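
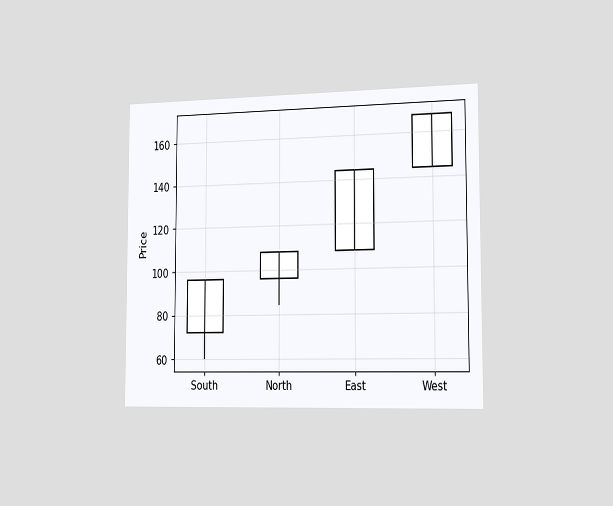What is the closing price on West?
168

The chart is viewed slightly from the right. The West candle closes at 168.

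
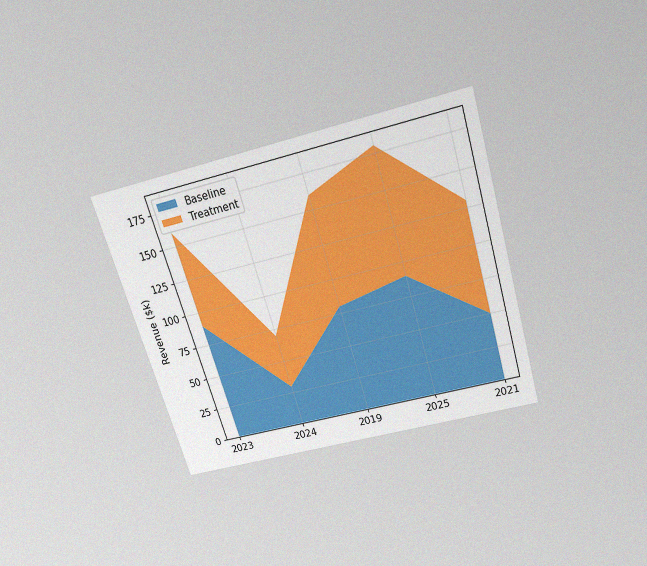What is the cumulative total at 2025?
$180k

The chart is tilted about 17° counter-clockwise and viewed slightly from above, with some photo noise. The stacked total at 2025 reaches $180k.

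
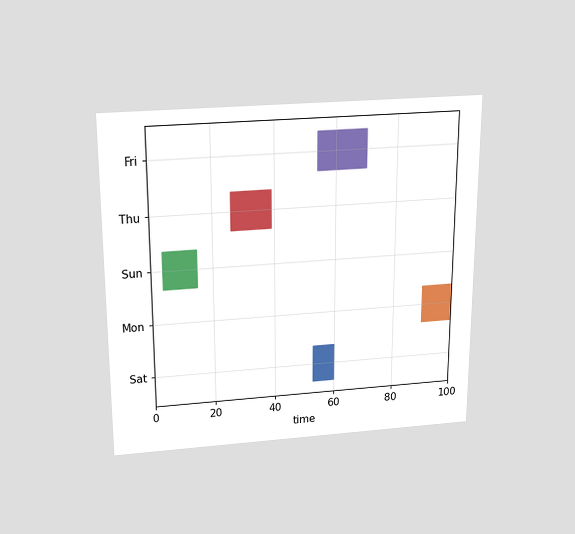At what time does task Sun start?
4

The chart is viewed slightly from above. The Sun bar begins at t=4.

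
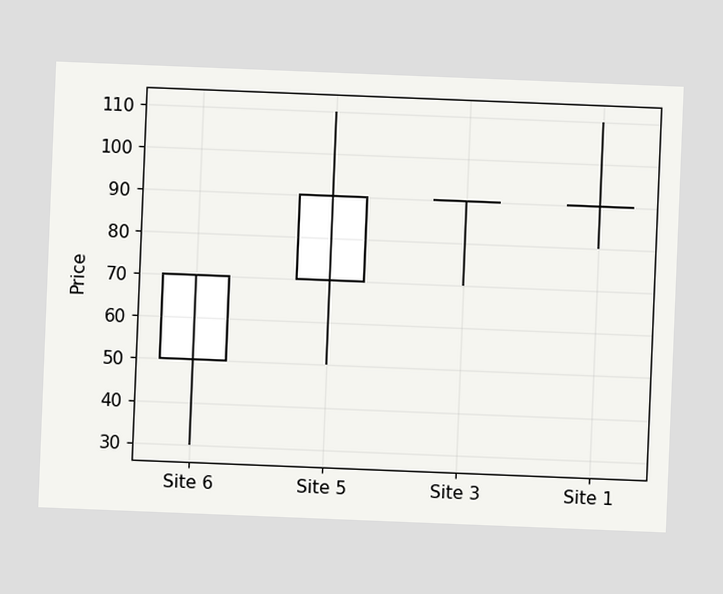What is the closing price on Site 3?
The chart is tilted about 2° clockwise. The Site 3 candle closes at 90.

90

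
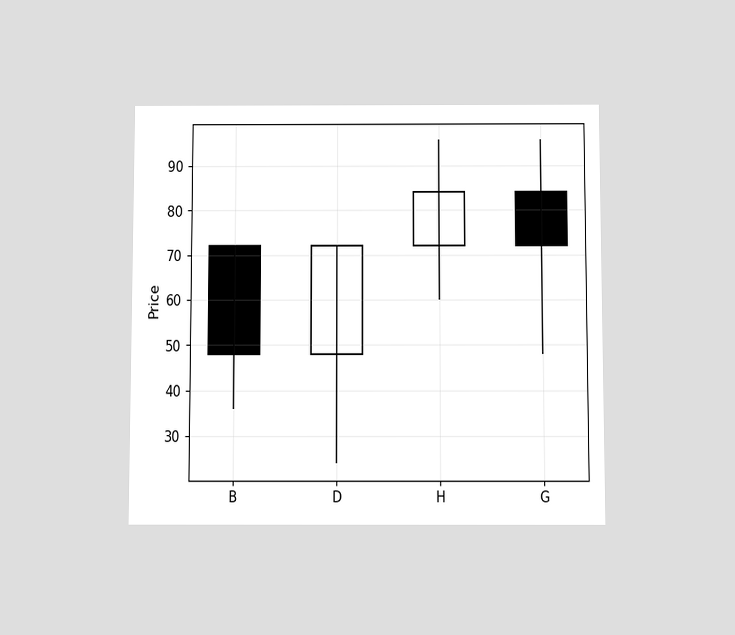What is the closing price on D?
The chart is viewed slightly from below. The D candle closes at 72.

72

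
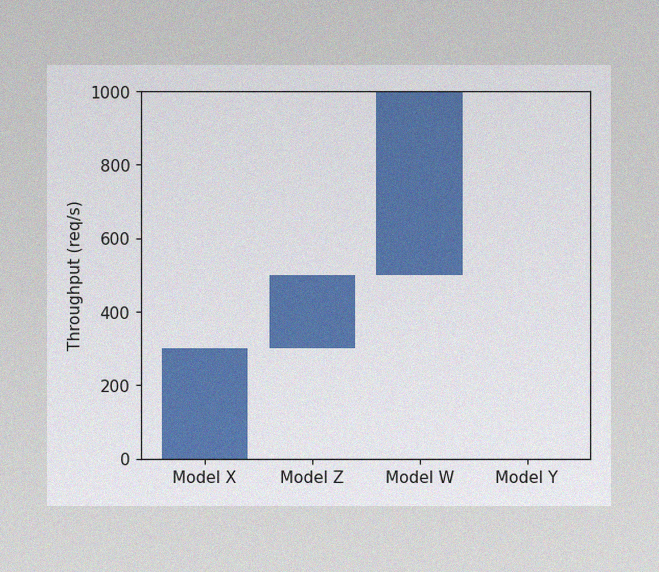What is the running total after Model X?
300req/s

The image has some photo noise and uneven lighting. After Model X the running total reaches 300req/s.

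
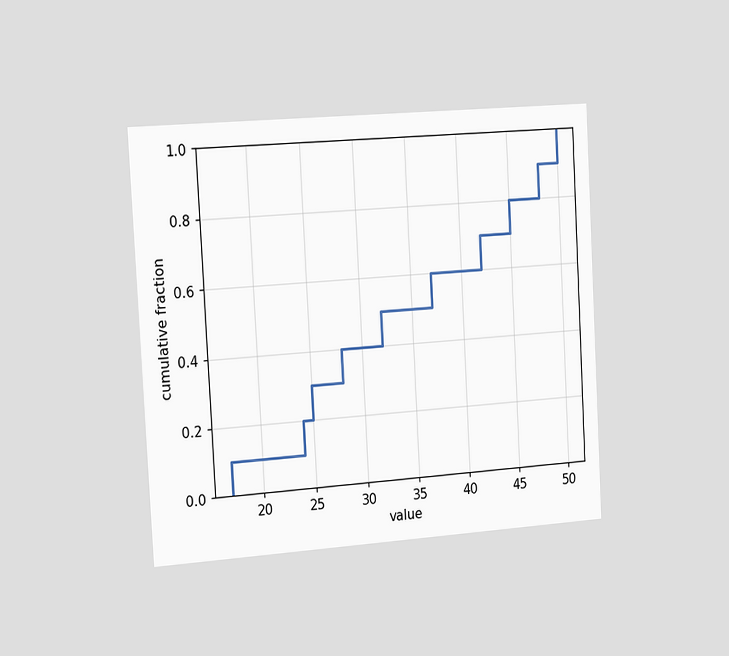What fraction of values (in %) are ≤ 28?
The chart is tilted about 3° counter-clockwise and viewed slightly from the left. At x=28 the ECDF step is at 40%.

40%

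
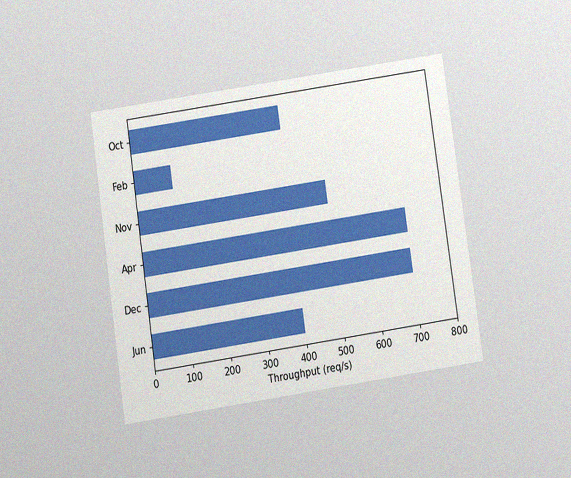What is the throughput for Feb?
100req/s

The chart is tilted about 8° counter-clockwise and viewed slightly from below, with some photo noise. Reading along the chart's x-axis, the Feb bar reaches 100req/s.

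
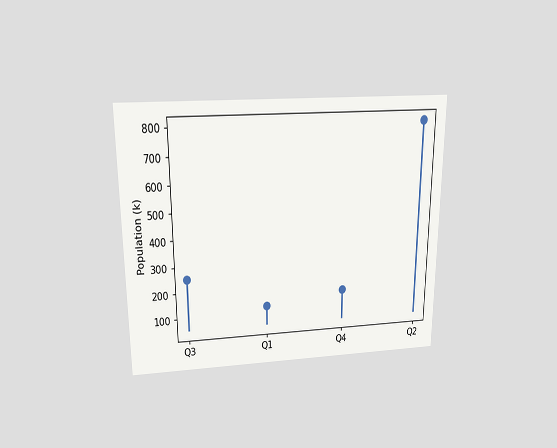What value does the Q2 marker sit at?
798k

The chart is viewed slightly from above. The Q2 marker sits at 798k.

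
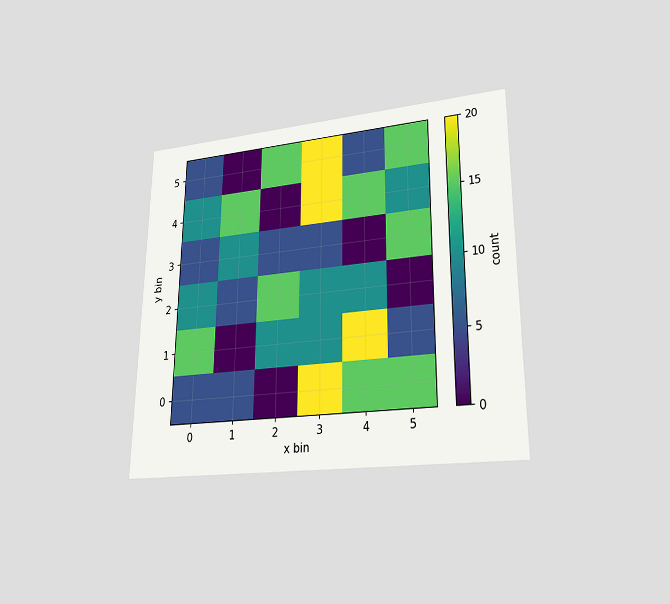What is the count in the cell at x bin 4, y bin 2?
The chart is viewed at a slight angle. Matching the cell (4, 2) against the colorbar gives 10.

10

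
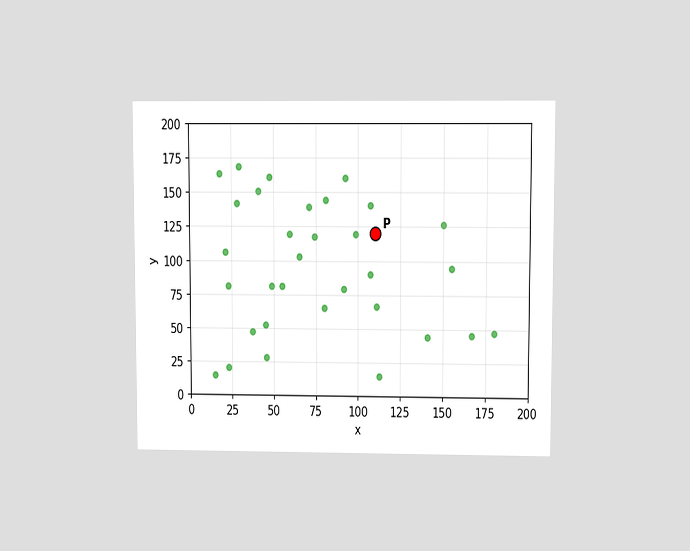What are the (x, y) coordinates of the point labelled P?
(110, 120)

The chart is viewed at a slight angle. Following the gridlines from P to each axis, P sits at (110, 120).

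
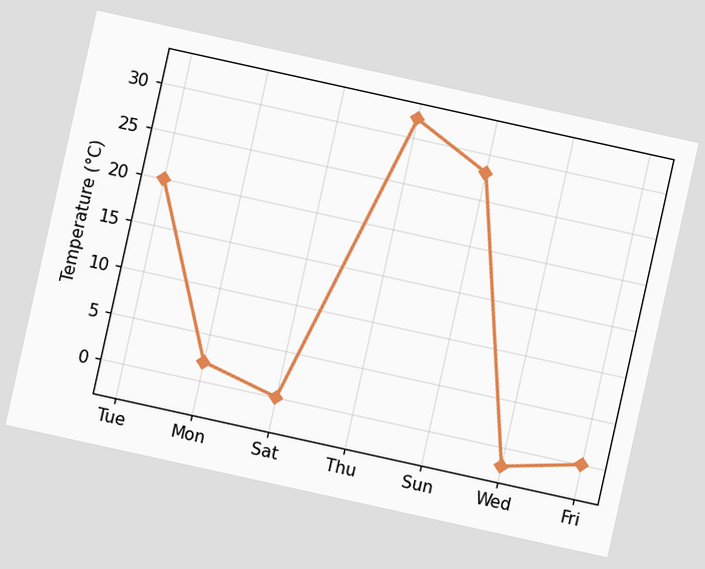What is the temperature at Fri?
The chart is tilted about 12° clockwise. At Fri, the line is at 0°C.

0°C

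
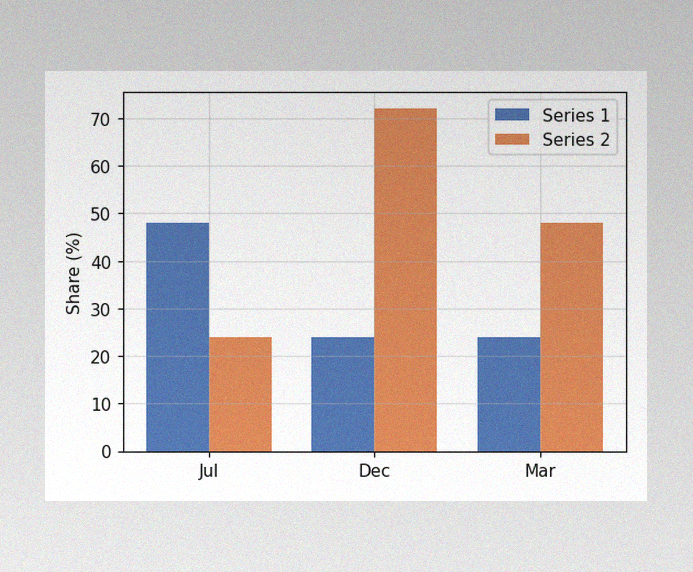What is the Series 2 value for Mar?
48%

The image has some photo noise and uneven lighting. The Series 2 bar at Mar reaches 48% on the y-axis.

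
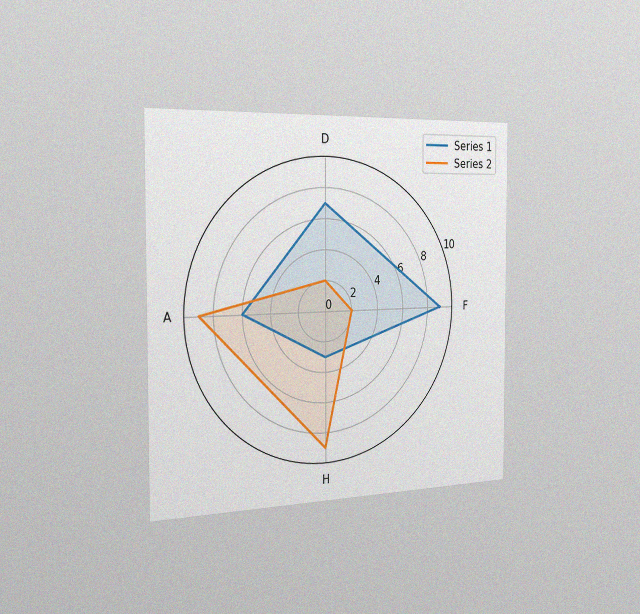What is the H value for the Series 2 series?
The chart is viewed slightly from the left, with some photo noise. On the H axis, Series 2 reaches 9.

9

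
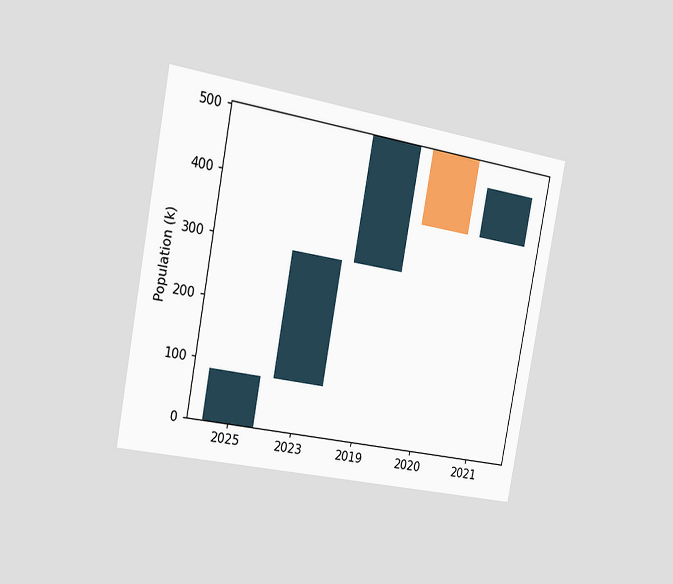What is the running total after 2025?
84k

The chart is tilted about 10° clockwise and viewed slightly from the left. After 2025 the running total reaches 84k.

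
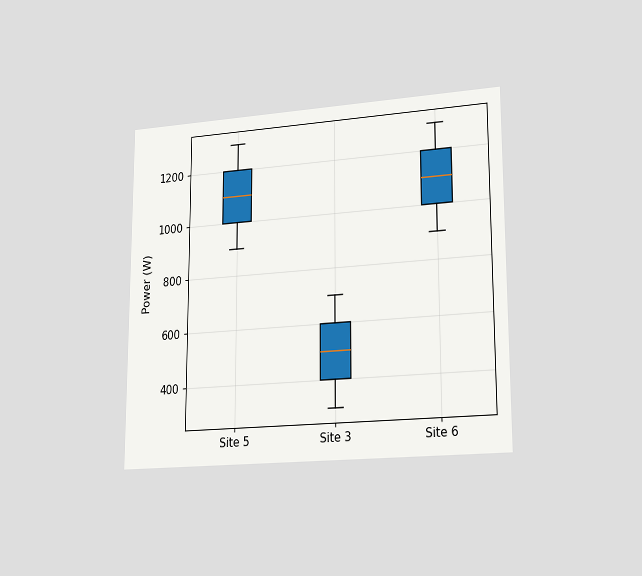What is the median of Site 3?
500W

The chart is viewed slightly from the right. The median line in the Site 3 box sits at 500W.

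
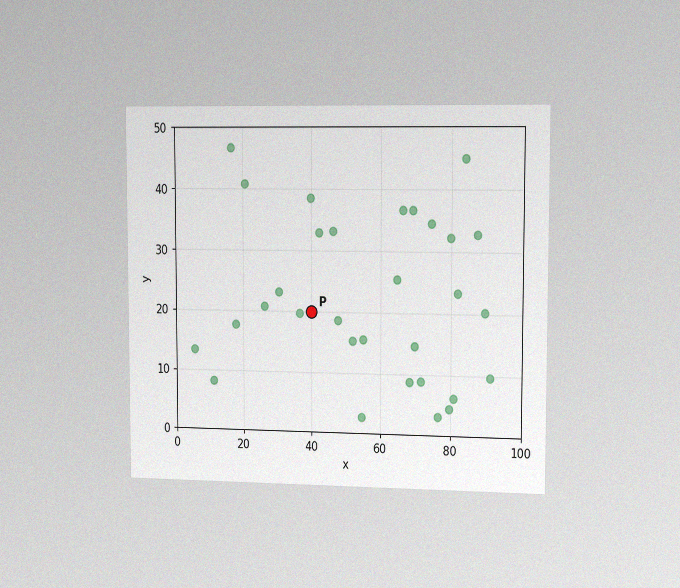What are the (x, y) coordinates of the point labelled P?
(40, 20)

The chart is viewed slightly from the right, with some photo noise. Following the gridlines from P to each axis, P sits at (40, 20).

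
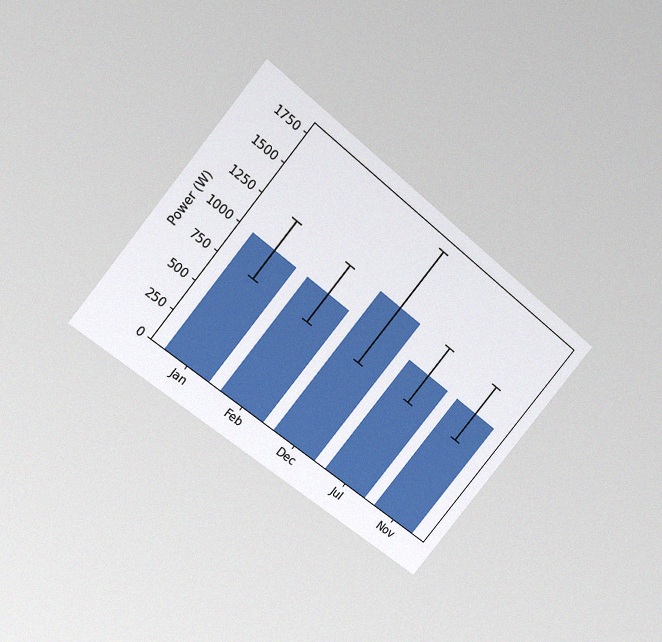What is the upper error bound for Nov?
The chart is tilted about 39° clockwise and viewed at a slight angle, with some photo noise. The Nov bar's upper whisker reaches 1250W.

1250W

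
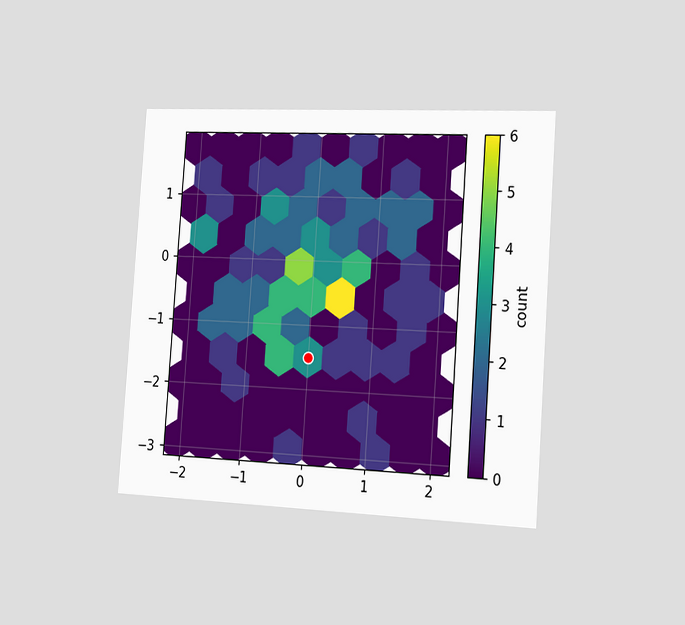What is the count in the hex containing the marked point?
3

The chart is tilted about 4° clockwise and viewed slightly from the right. The marked hex reads 3 on the colorbar.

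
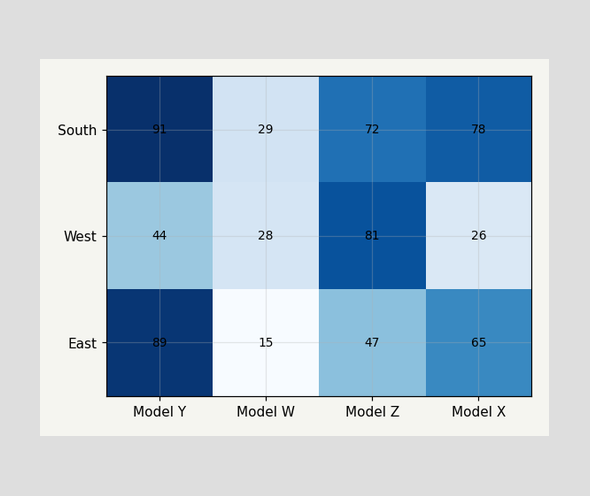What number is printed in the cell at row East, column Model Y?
89

The (East, Model Y) cell reads 89.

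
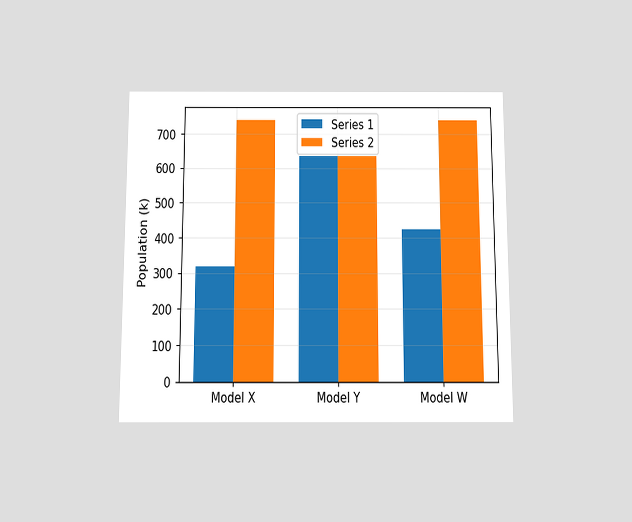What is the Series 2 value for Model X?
The chart is viewed slightly from below. The Series 2 bar at Model X reaches 742k on the y-axis.

742k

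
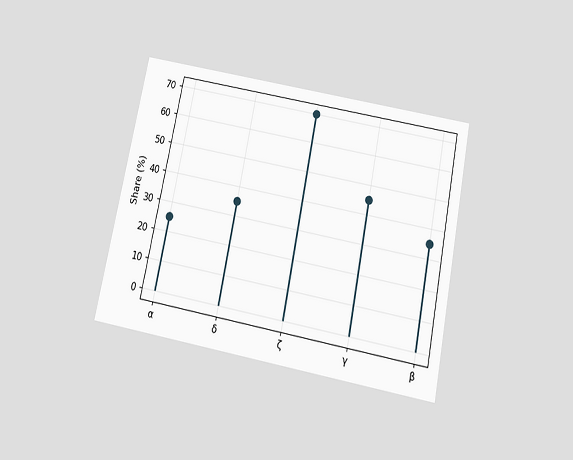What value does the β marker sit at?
The chart is tilted about 11° clockwise and viewed slightly from below. The β marker sits at 35%.

35%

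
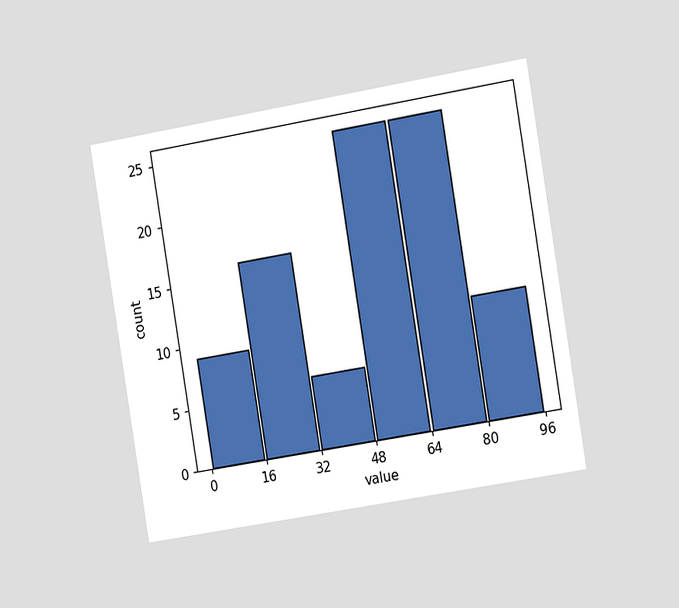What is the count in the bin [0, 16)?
The chart is tilted about 9° counter-clockwise and viewed slightly from the right. The [0, 16) bin has height 9.

9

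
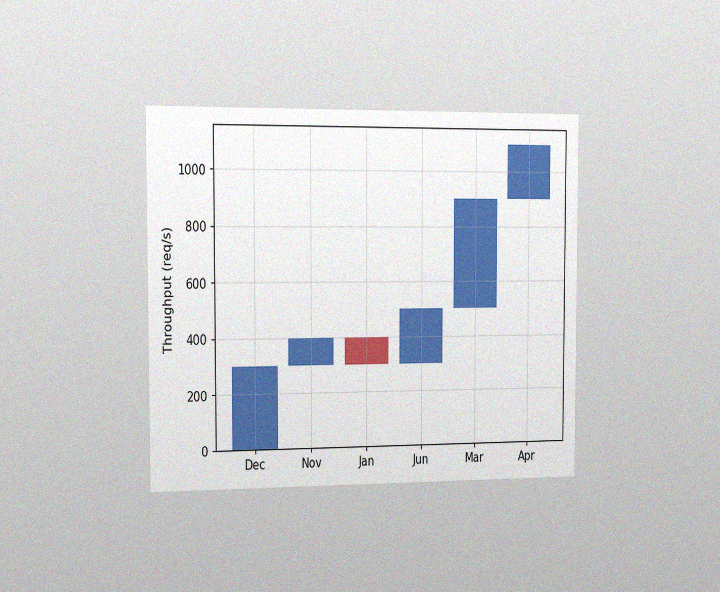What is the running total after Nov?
The chart is viewed slightly from the left, with some photo noise. After Nov the running total reaches 400req/s.

400req/s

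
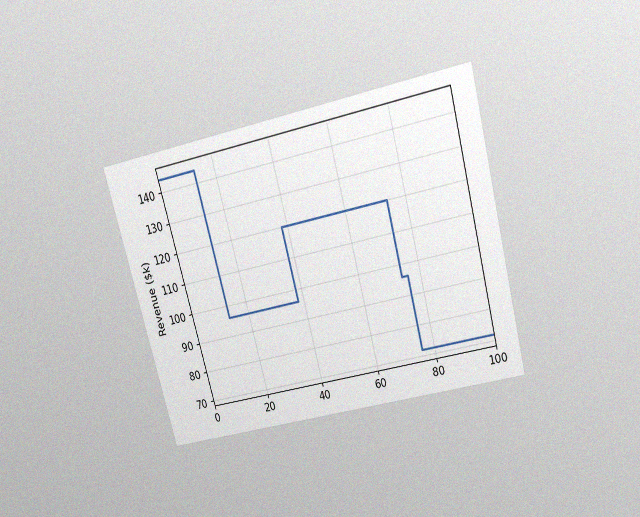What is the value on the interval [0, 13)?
The chart is tilted about 15° counter-clockwise and viewed slightly from above, with some photo noise. On [0, 13) the step sits at $144k.

$144k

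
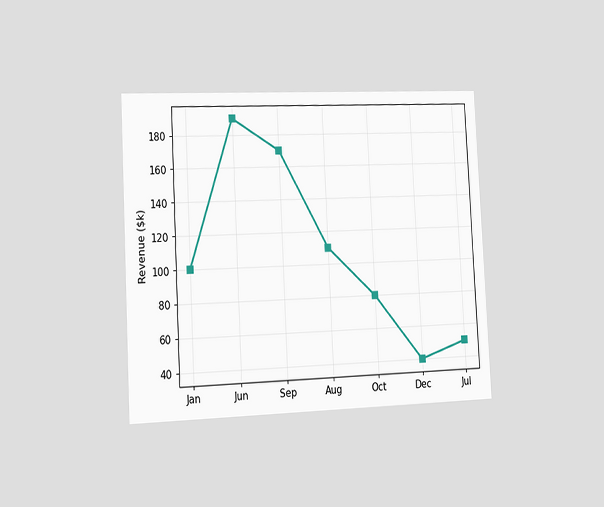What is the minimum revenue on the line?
$40k

The chart is tilted about 3° counter-clockwise and viewed slightly from the left. The lowest point is at Dec, and reading across to the y-axis gives $40k.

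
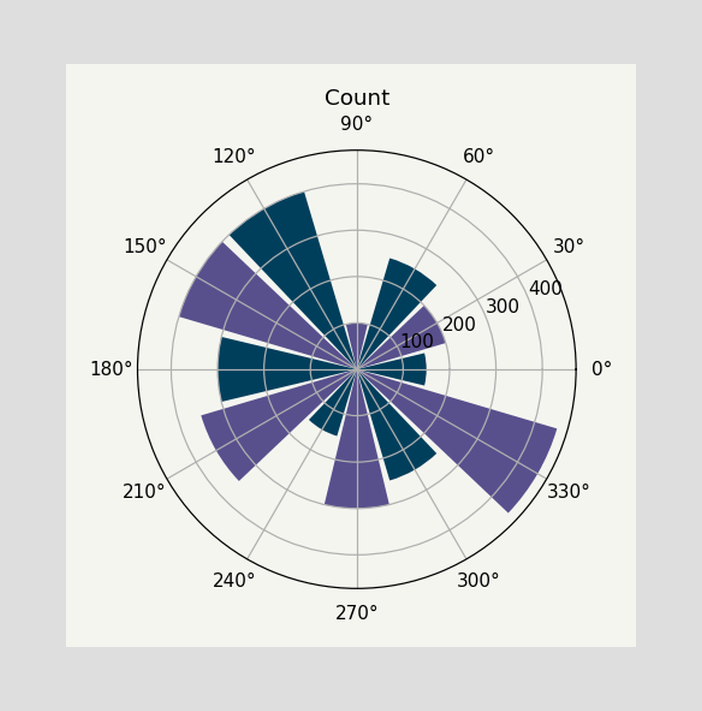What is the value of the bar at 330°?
450

The bar at 330° reaches 450 on the radial axis.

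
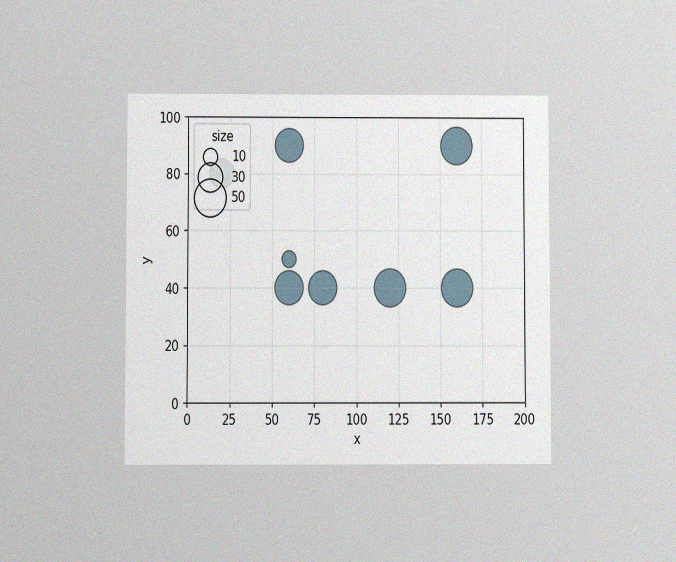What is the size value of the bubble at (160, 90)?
The chart is viewed at a slight angle, with some photo noise. Matching the bubble at (160, 90) against the size legend gives 50.

50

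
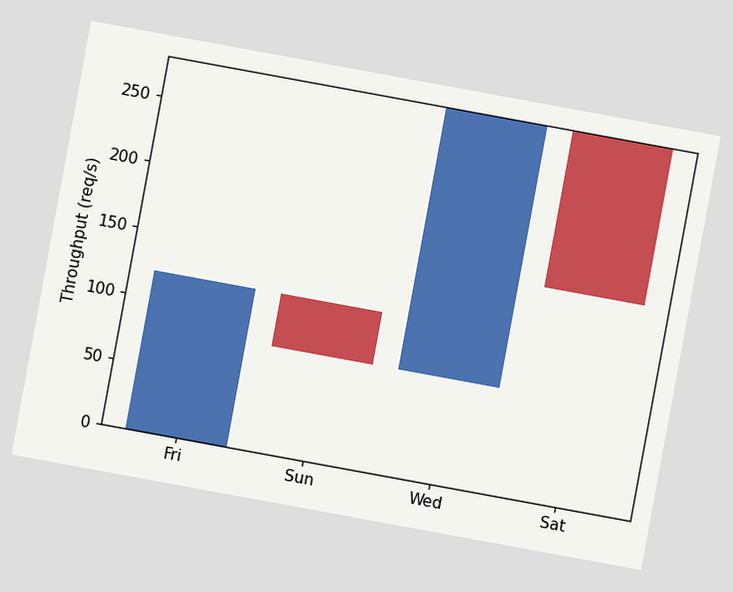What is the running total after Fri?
The chart is tilted about 10° clockwise. After Fri the running total reaches 120req/s.

120req/s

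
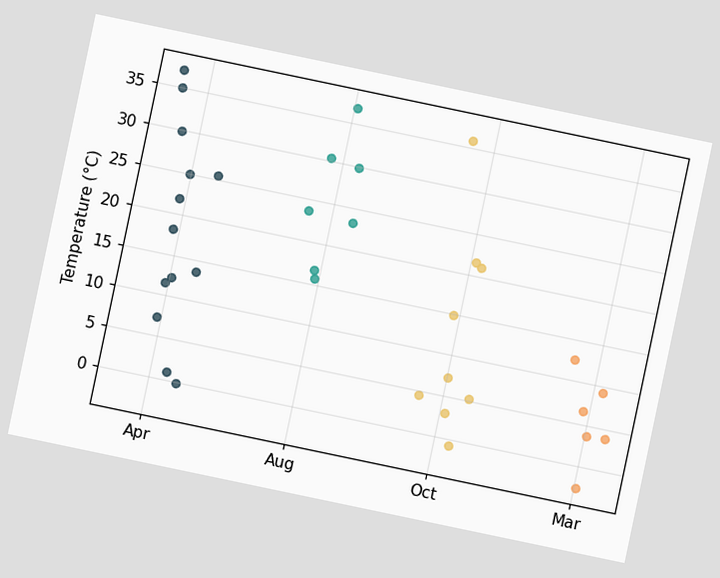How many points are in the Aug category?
7

The chart is tilted about 12° clockwise. Counting the markers in the Aug column gives 7.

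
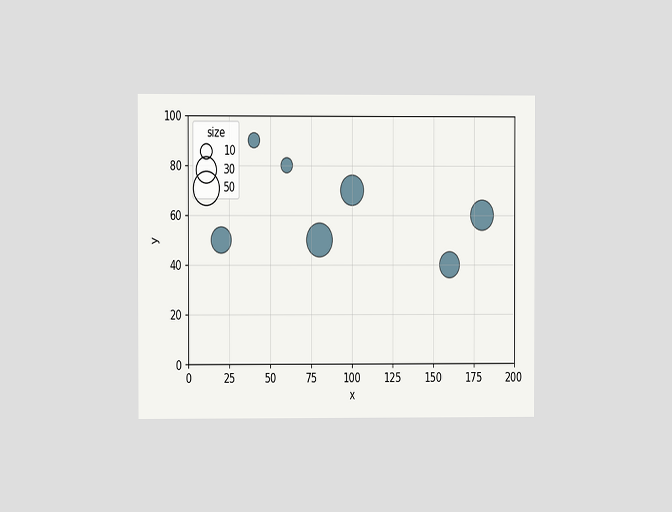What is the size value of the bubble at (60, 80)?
10

The chart is viewed at a slight angle. Matching the bubble at (60, 80) against the size legend gives 10.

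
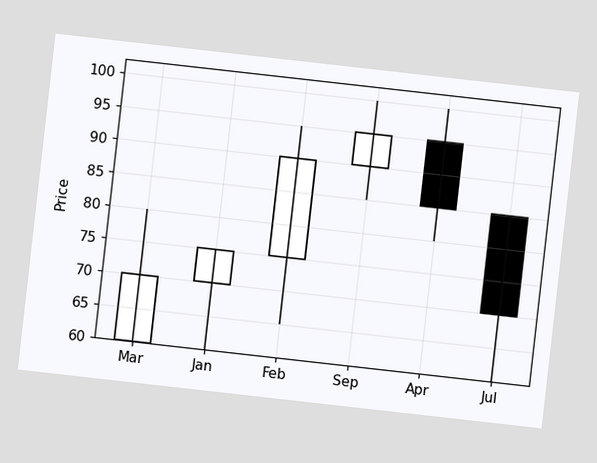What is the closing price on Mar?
The chart is tilted about 6° clockwise. The Mar candle closes at 70.

70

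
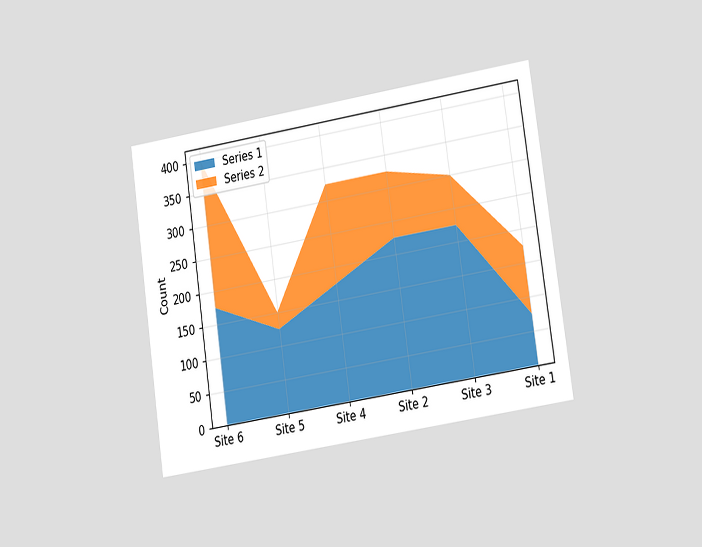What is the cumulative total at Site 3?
300

The chart is tilted about 8° counter-clockwise and viewed at a slight angle. The stacked total at Site 3 reaches 300.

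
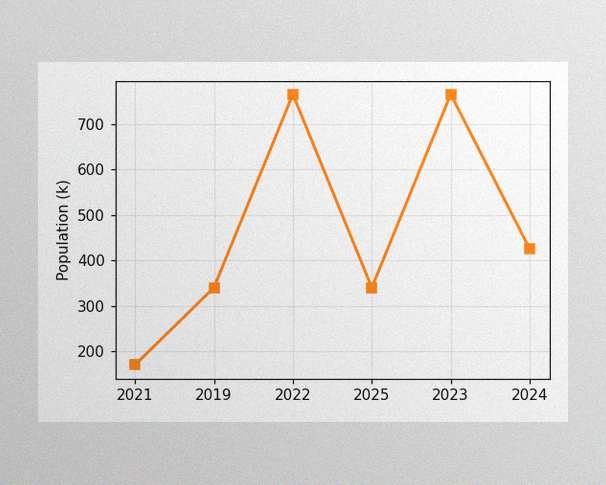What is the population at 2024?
425k

The image has some photo noise and uneven lighting. At 2024, the line is at 425k.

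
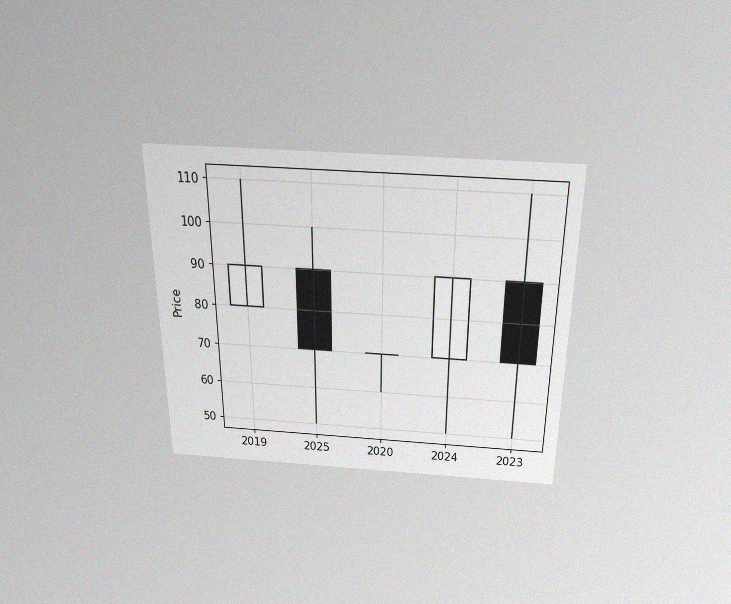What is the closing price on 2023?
70

The chart is viewed slightly from above, with some photo noise. The 2023 candle closes at 70.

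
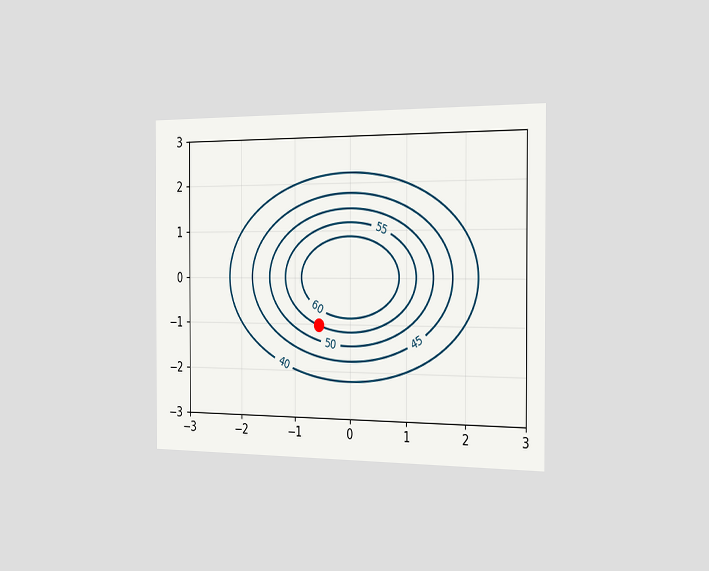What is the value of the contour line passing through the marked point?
The chart is viewed slightly from the right. The marked point sits on the contour labelled 55.

55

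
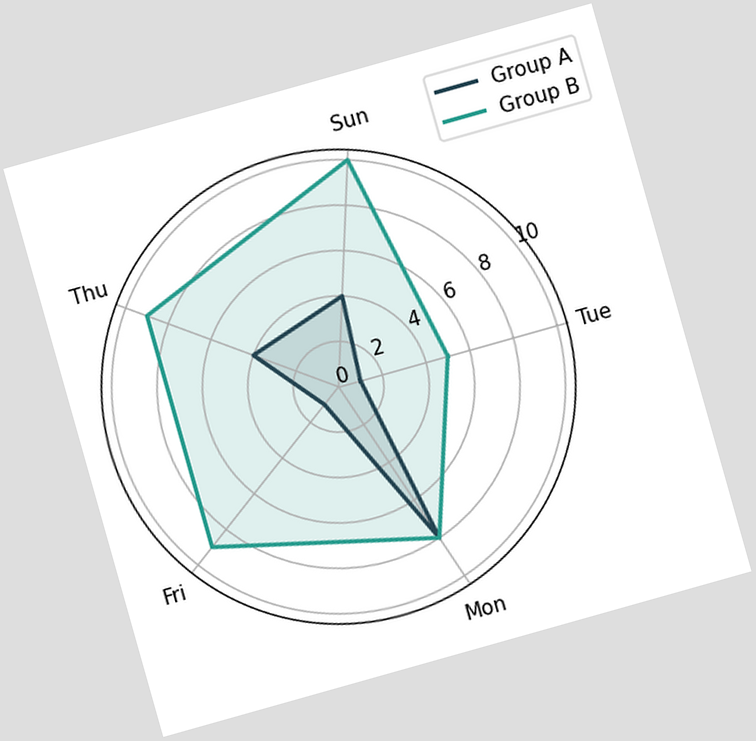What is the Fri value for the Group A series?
The chart is tilted about 16° counter-clockwise. On the Fri axis, Group A reaches 1.

1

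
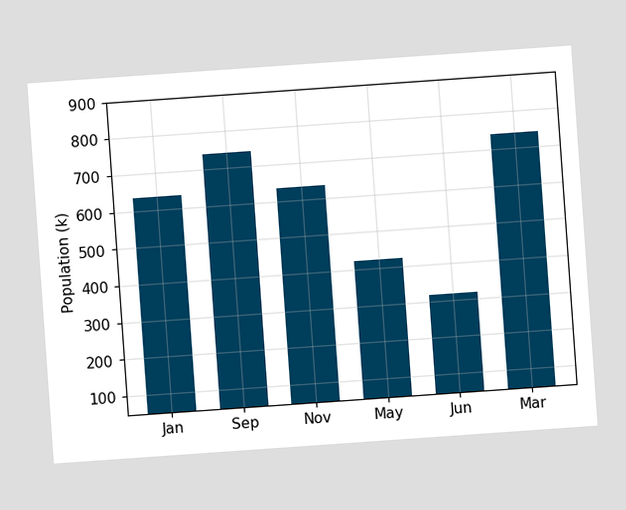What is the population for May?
424k

The chart is tilted about 4° counter-clockwise. Reading along the chart's y-axis, the May bar reaches 424k.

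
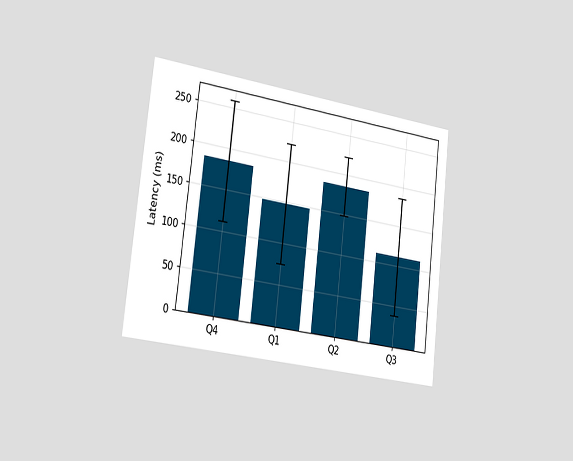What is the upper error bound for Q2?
The chart is tilted about 7° clockwise and viewed slightly from the left. The Q2 bar's upper whisker reaches 222ms.

222ms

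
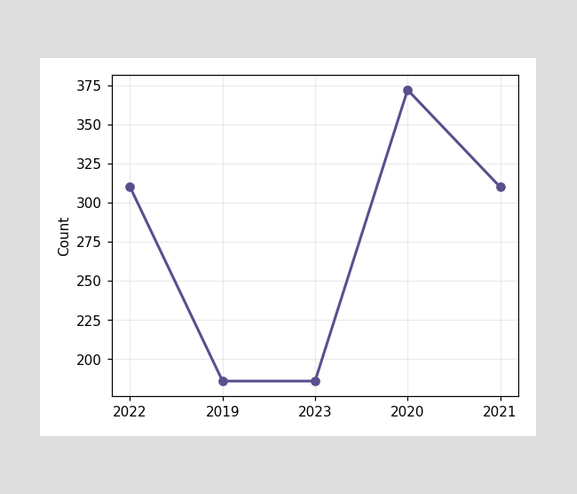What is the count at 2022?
310

At 2022, the line is at 310.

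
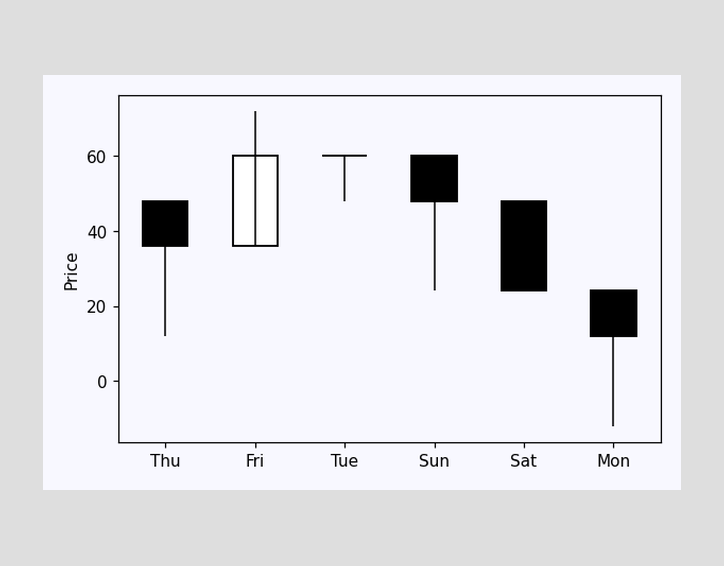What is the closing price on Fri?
60

The Fri candle closes at 60.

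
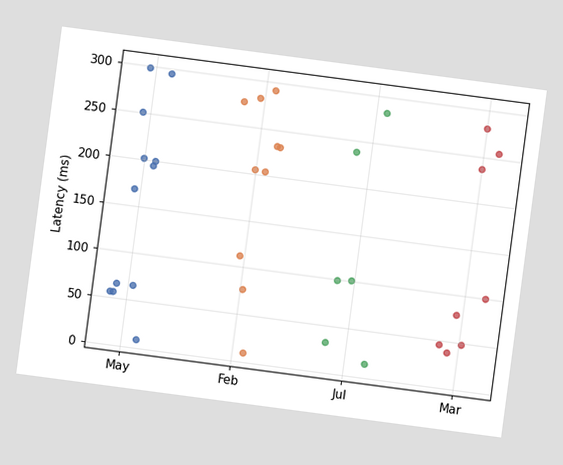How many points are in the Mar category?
The chart is tilted about 8° clockwise. Counting the markers in the Mar column gives 8.

8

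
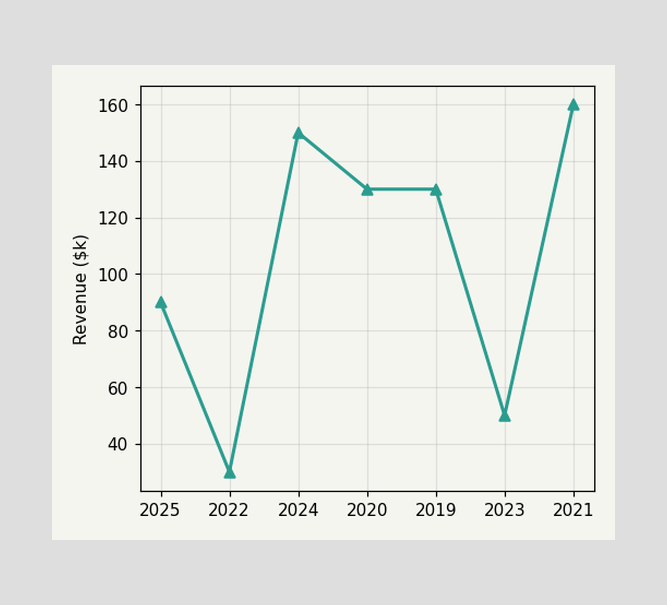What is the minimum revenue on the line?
$30k

The lowest point is at 2022, and reading across to the y-axis gives $30k.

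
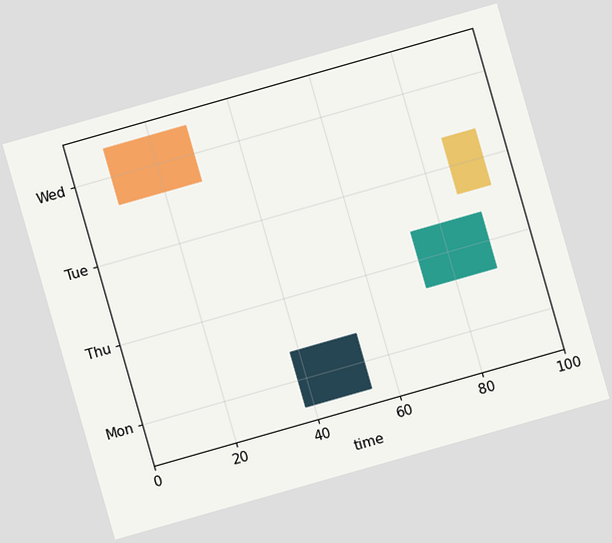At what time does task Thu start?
The chart is tilted about 16° counter-clockwise. The Thu bar begins at t=73.

73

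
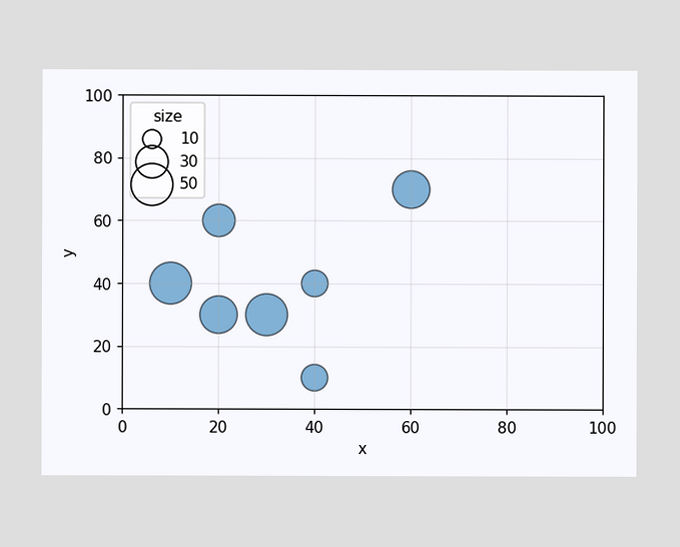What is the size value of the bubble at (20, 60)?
30

Matching the bubble at (20, 60) against the size legend gives 30.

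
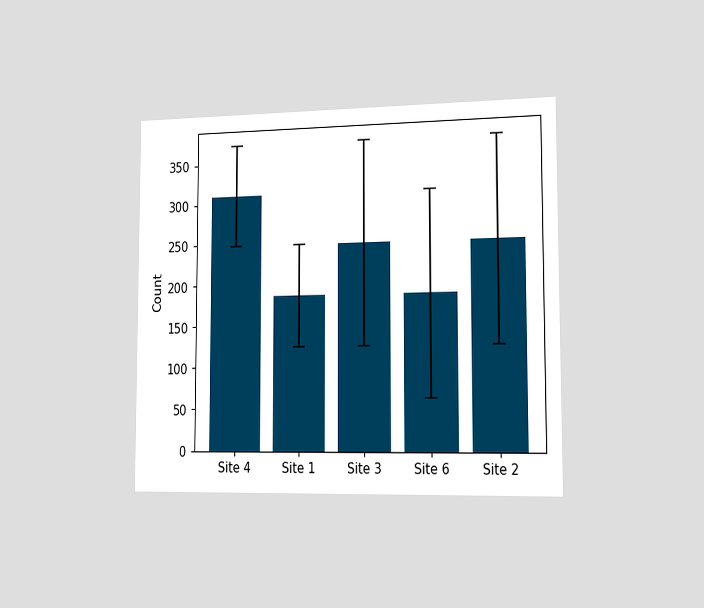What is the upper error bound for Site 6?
The chart is viewed slightly from the right. The Site 6 bar's upper whisker reaches 310.

310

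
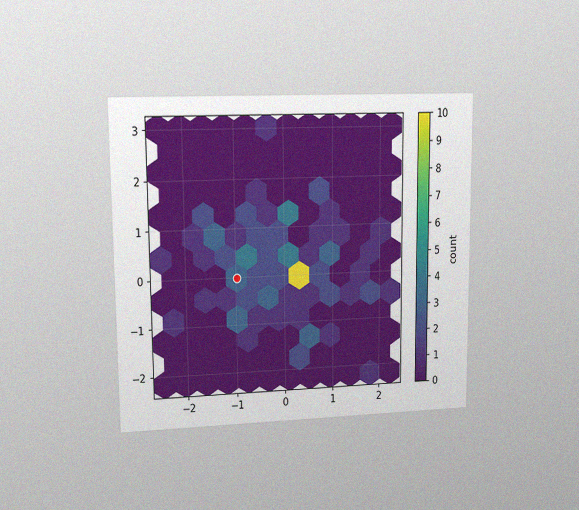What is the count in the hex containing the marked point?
The chart is viewed at a slight angle, with some photo noise. The marked hex reads 3 on the colorbar.

3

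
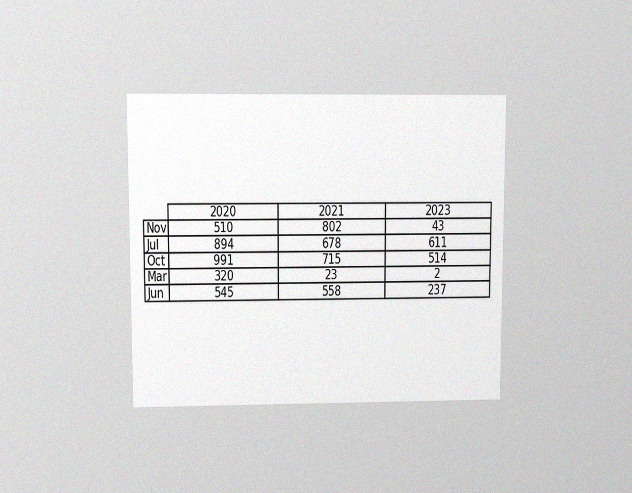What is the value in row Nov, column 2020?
510

The chart is viewed at a slight angle, with some photo noise. The (Nov, 2020) cell reads 510.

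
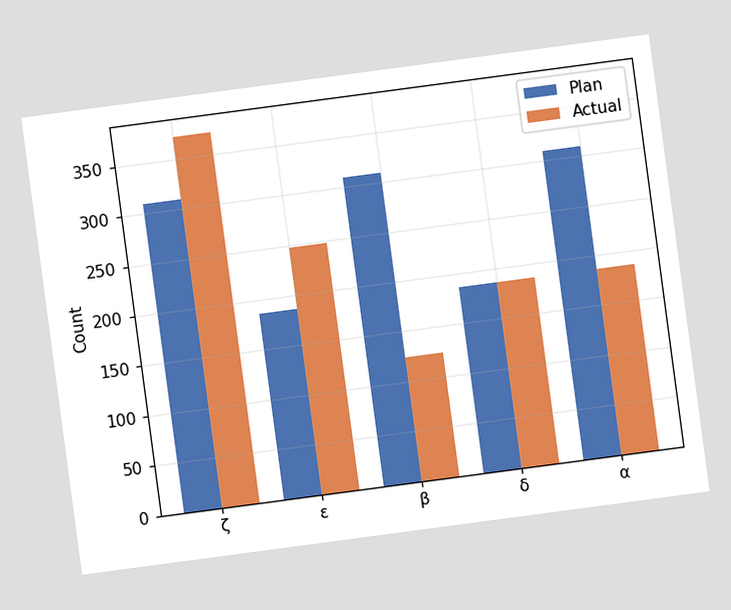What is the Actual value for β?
124

The chart is tilted about 8° counter-clockwise. The Actual bar at β reaches 124 on the y-axis.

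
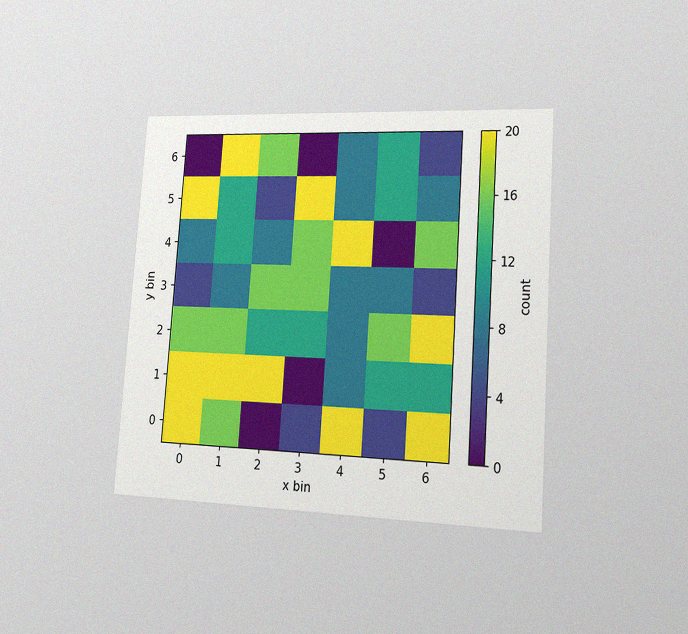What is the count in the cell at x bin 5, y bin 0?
4

The chart is tilted about 4° clockwise and viewed slightly from the right, with some photo noise. Matching the cell (5, 0) against the colorbar gives 4.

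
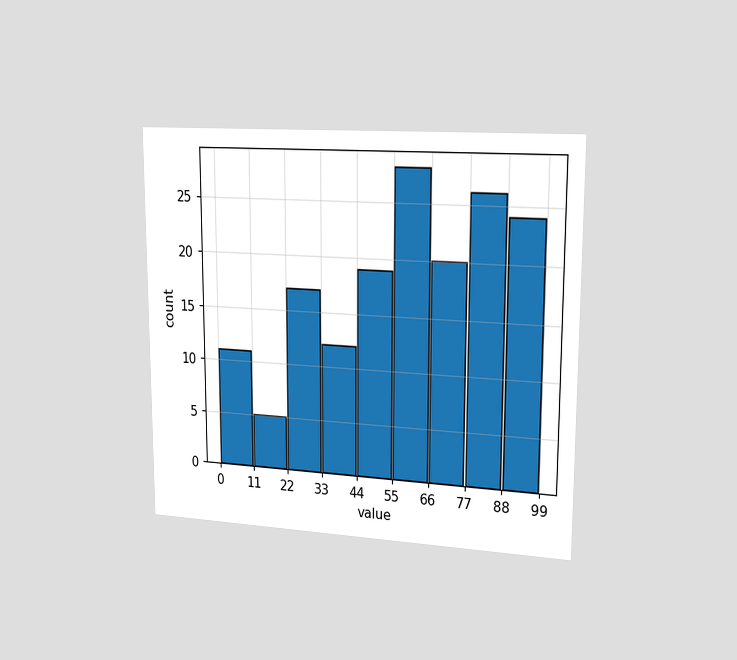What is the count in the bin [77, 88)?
The chart is viewed slightly from the right. The [77, 88) bin has height 26.

26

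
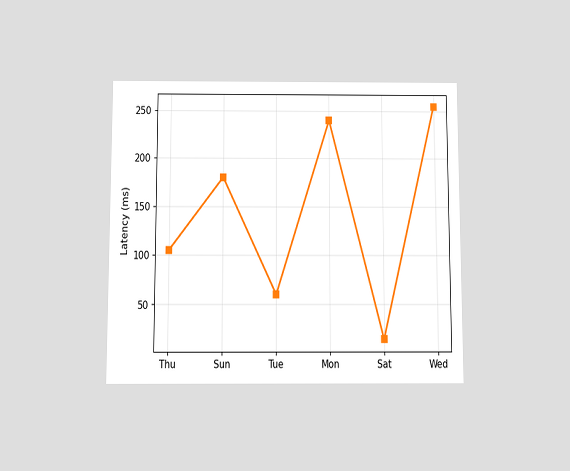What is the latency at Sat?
The chart is viewed slightly from below. At Sat, the line is at 15ms.

15ms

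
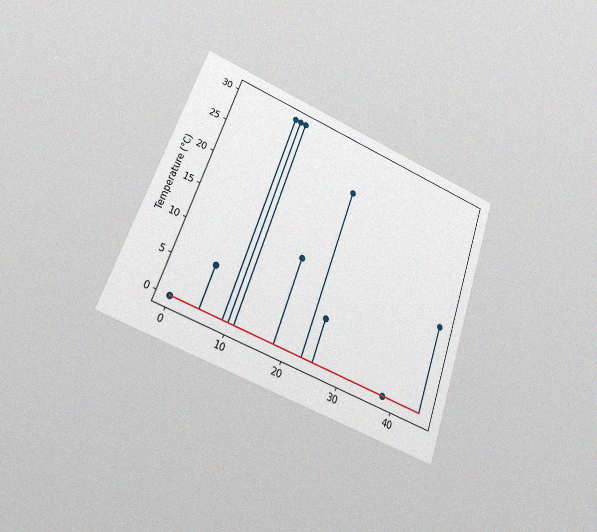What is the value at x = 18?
The chart is tilted about 20° clockwise and viewed at a slight angle, with some photo noise. The stem at x=18 reaches 12°C.

12°C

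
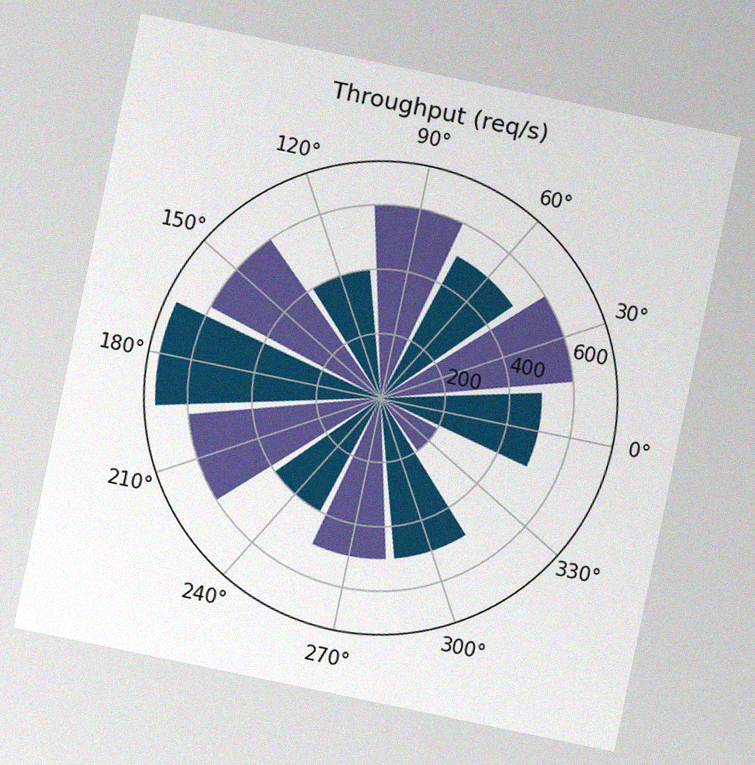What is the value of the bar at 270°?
500req/s

The chart is tilted about 12° clockwise, with some photo noise. The bar at 270° reaches 500req/s on the radial axis.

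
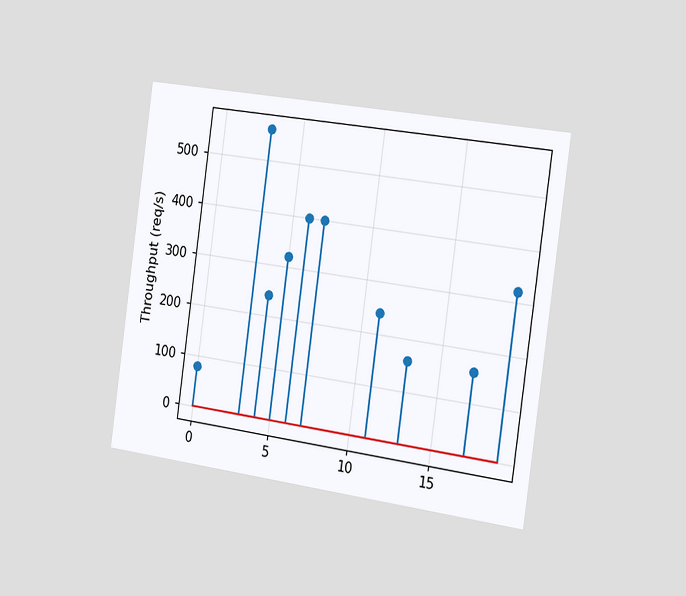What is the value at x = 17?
The chart is tilted about 8° clockwise and viewed slightly from the right. The stem at x=17 reaches 160req/s.

160req/s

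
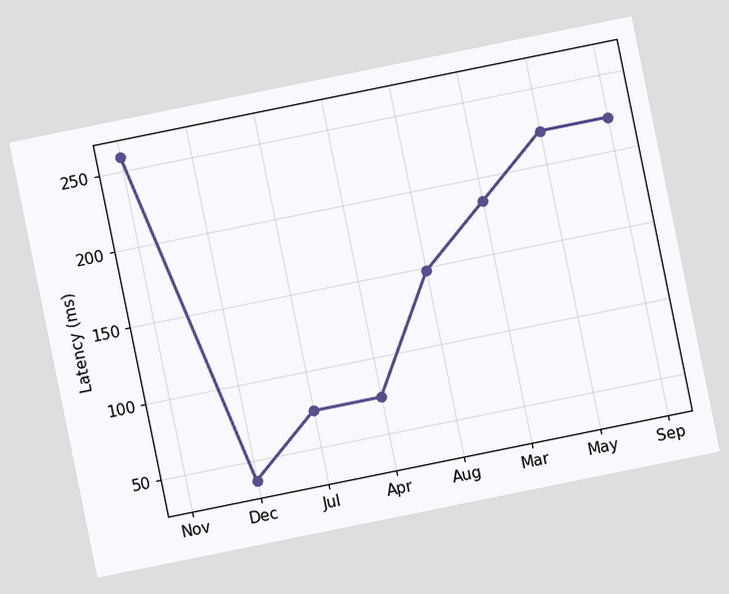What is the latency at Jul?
The chart is tilted about 11° counter-clockwise. At Jul, the line is at 74ms.

74ms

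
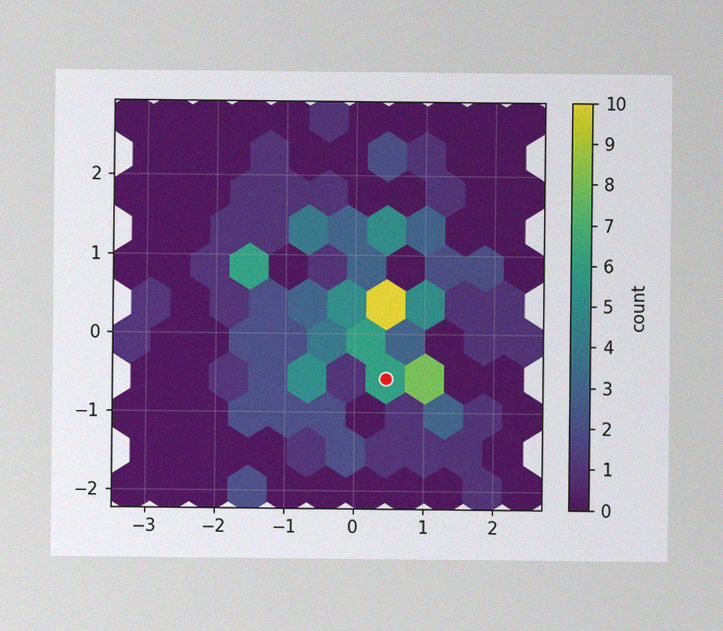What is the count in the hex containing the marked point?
6

The image has some photo noise and uneven lighting. The marked hex reads 6 on the colorbar.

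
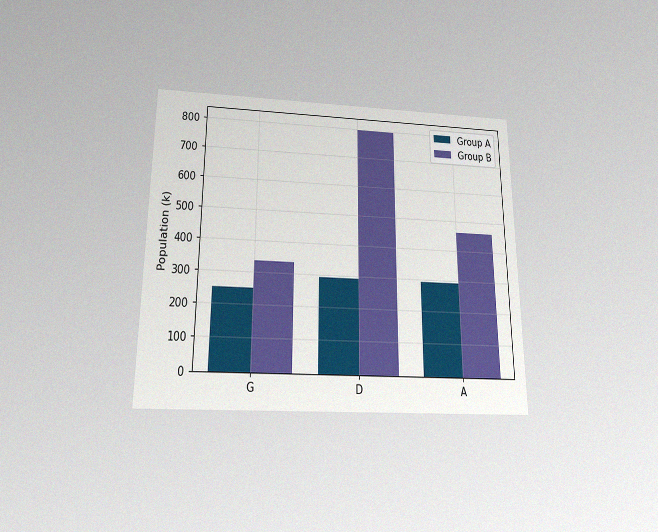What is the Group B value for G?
336k

The chart is viewed slightly from below, with some photo noise. The Group B bar at G reaches 336k on the y-axis.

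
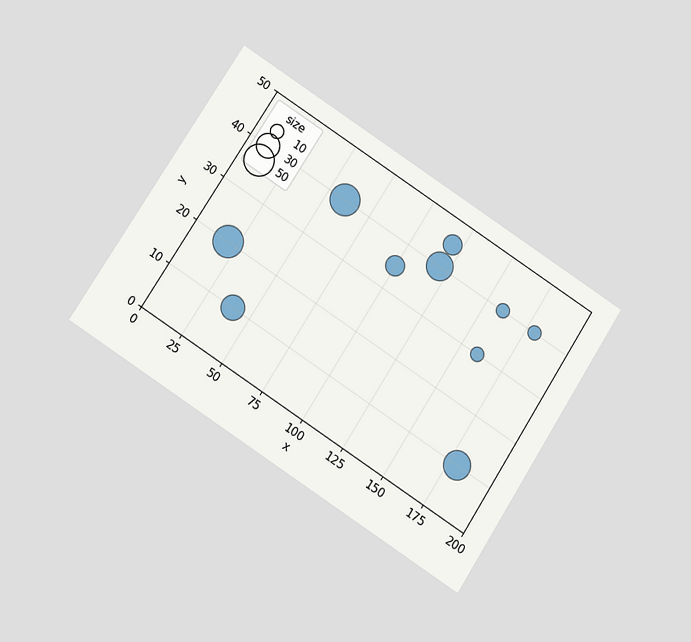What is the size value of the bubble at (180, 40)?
The chart is tilted about 33° clockwise and viewed slightly from below. Matching the bubble at (180, 40) against the size legend gives 10.

10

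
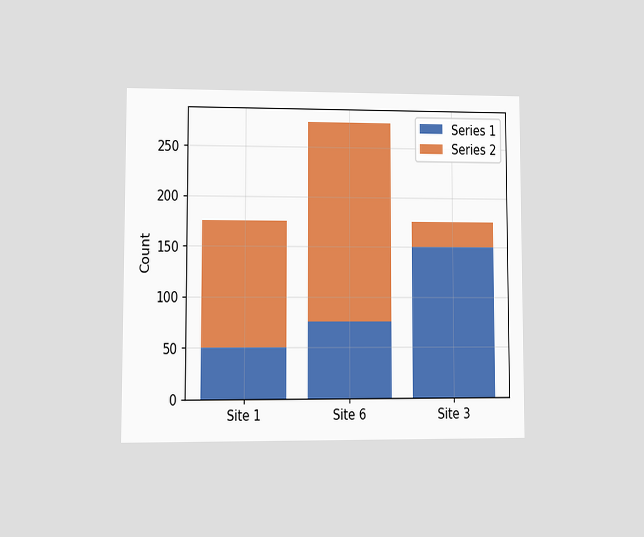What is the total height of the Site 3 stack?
175

The chart is viewed at a slight angle. The Site 3 stack's top reaches 175 on the y-axis.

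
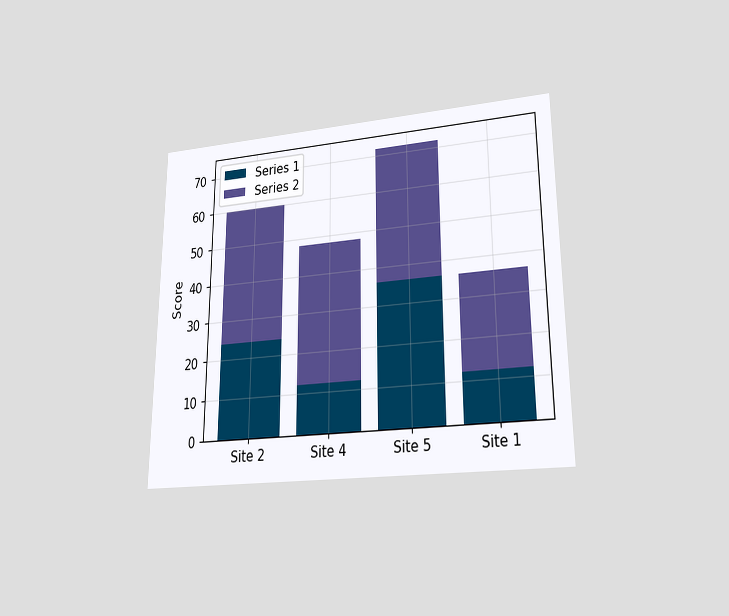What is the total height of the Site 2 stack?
60

The chart is viewed at a slight angle. The Site 2 stack's top reaches 60 on the y-axis.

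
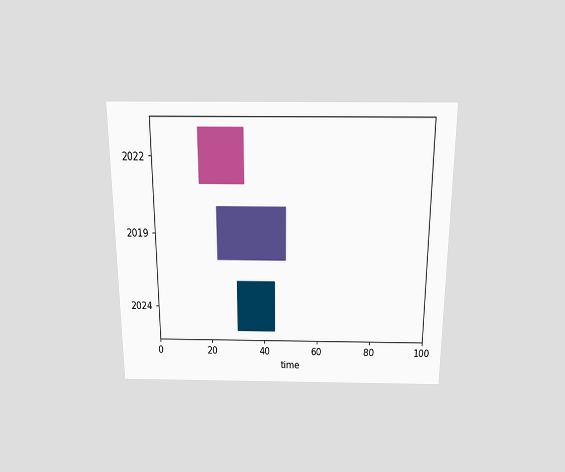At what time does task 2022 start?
The chart is viewed slightly from above. The 2022 bar begins at t=17.

17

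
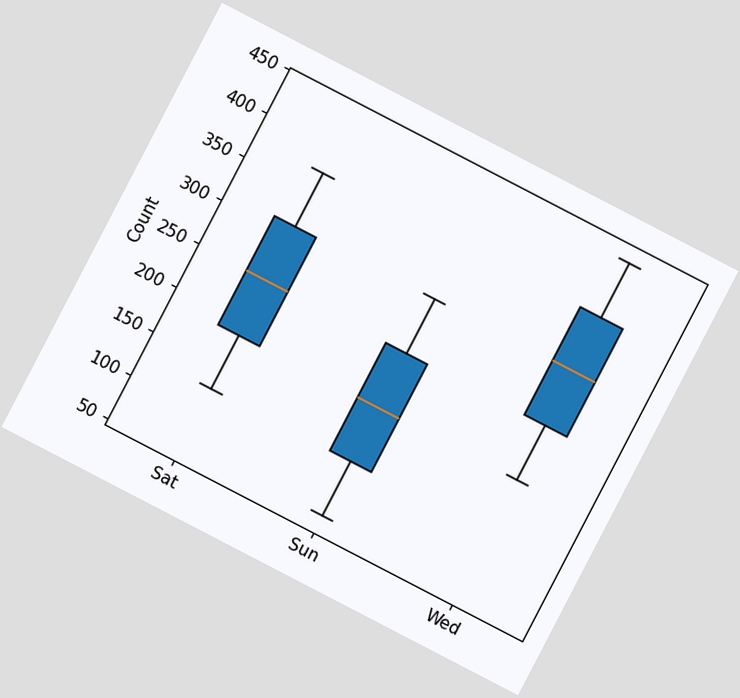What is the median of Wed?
310

The chart is tilted about 27° clockwise. The median line in the Wed box sits at 310.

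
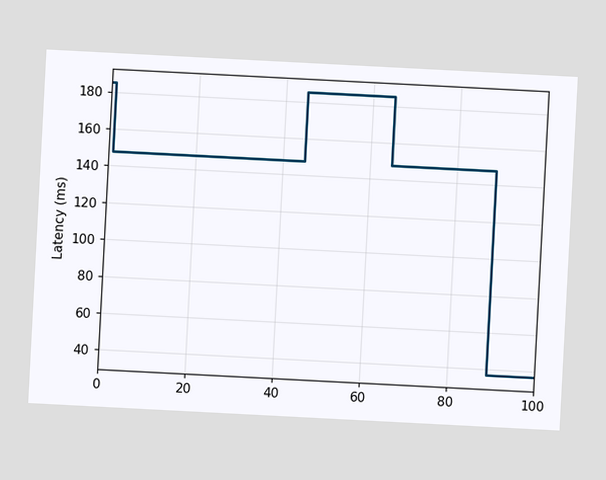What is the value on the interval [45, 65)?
The chart is tilted about 3° clockwise. On [45, 65) the step sits at 185ms.

185ms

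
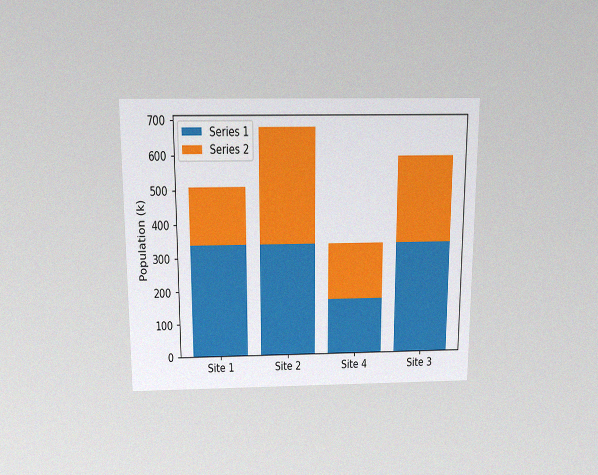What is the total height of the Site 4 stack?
The chart is viewed slightly from above, with some photo noise. The Site 4 stack's top reaches 340k on the y-axis.

340k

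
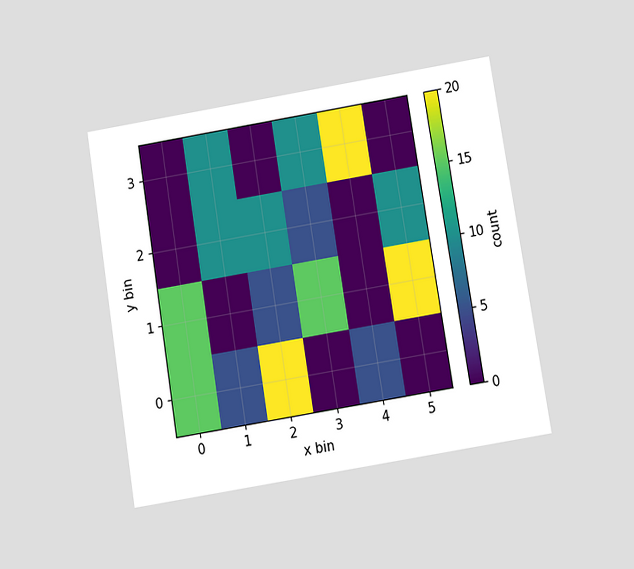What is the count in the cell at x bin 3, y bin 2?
5

The chart is tilted about 9° counter-clockwise and viewed slightly from below. Matching the cell (3, 2) against the colorbar gives 5.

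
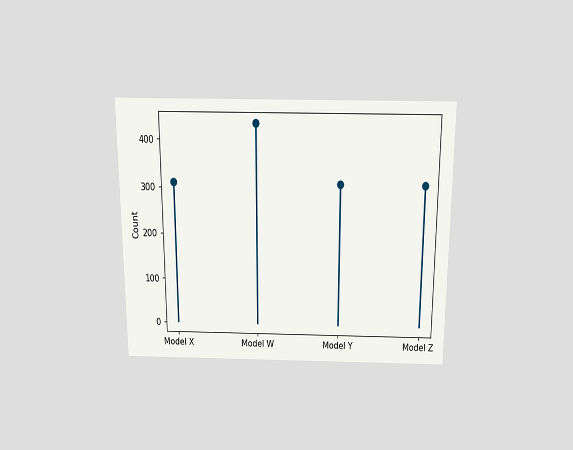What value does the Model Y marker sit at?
310

The chart is viewed slightly from above. The Model Y marker sits at 310.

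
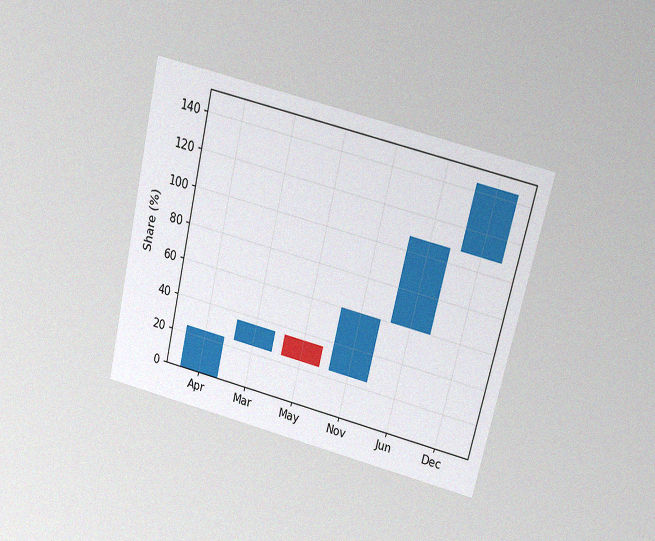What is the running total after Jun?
108%

The chart is tilted about 14° clockwise and viewed at a slight angle, with some photo noise. After Jun the running total reaches 108%.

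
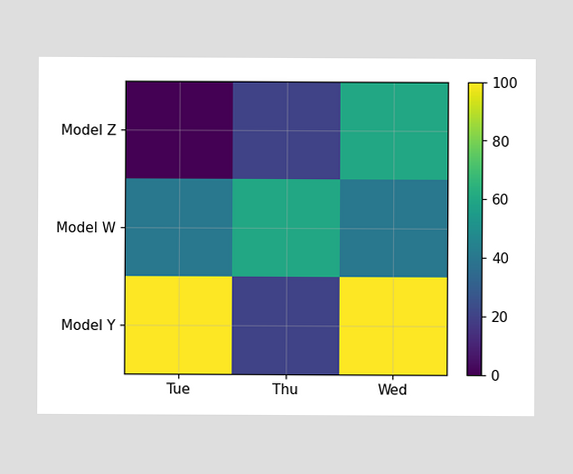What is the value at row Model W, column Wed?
40

Matching cell (Model W, Wed) against the colorbar gives 40.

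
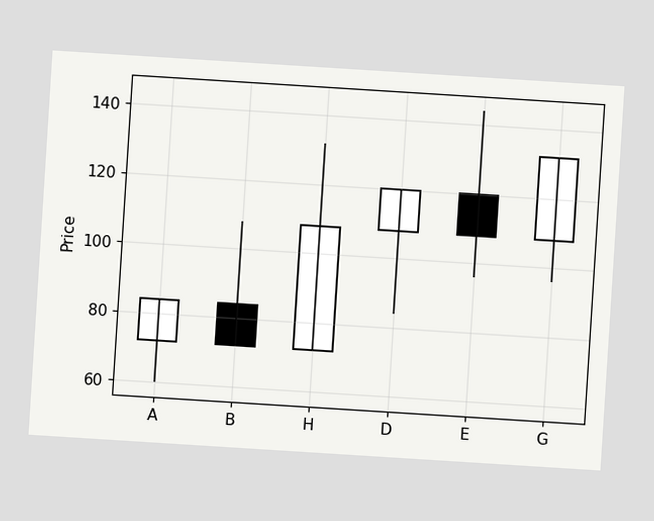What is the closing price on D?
The chart is tilted about 4° clockwise. The D candle closes at 120.

120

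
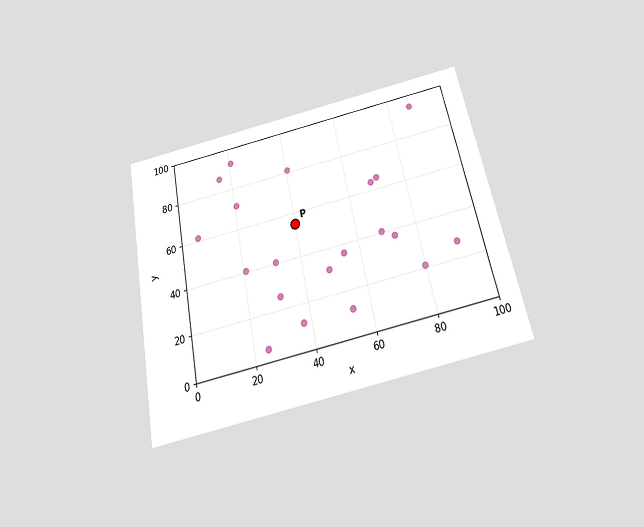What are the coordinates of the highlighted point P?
(40, 55)

The chart is tilted about 11° counter-clockwise and viewed slightly from below. Following the gridlines from P to each axis, P sits at (40, 55).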